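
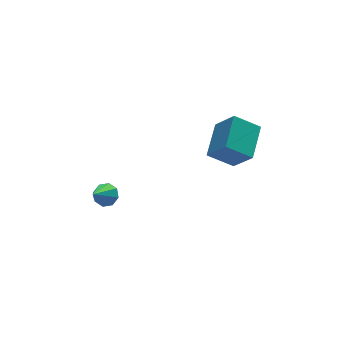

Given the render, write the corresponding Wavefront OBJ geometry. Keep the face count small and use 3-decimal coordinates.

v -2.755 1.289 -2.921
v -2.323 1.21 -2.607
v -3.485 0.731 -2.059
v -2.51 1.571 -2.532
v -2.84 1.767 -2.685
v -3.121 1.682 -2.977
v -3.187 1.367 -3.236
v -3 1.006 -3.311
v -2.67 0.811 -3.158
v -2.389 0.895 -2.866
v 1.349 -3.022 1.795
v 0.444 -2.631 2.444
v 0.94 -2.284 0.78
v 0.036 -1.892 1.429
v 2.204 -1.868 2.291
v 1.3 -1.476 2.94
v 1.796 -1.129 1.276
v 0.891 -0.738 1.925
f 2 1 4
f 2 4 3
f 4 1 5
f 4 5 3
f 5 1 6
f 5 6 3
f 6 1 7
f 6 7 3
f 7 1 8
f 7 8 3
f 8 1 9
f 8 9 3
f 9 1 10
f 9 10 3
f 10 1 2
f 10 2 3
f 12 14 11
f 15 12 11
f 11 14 13
f 13 15 11
f 12 18 14
f 16 12 15
f 16 18 12
f 14 18 13
f 17 15 13
f 13 18 17
f 17 16 15
f 18 16 17



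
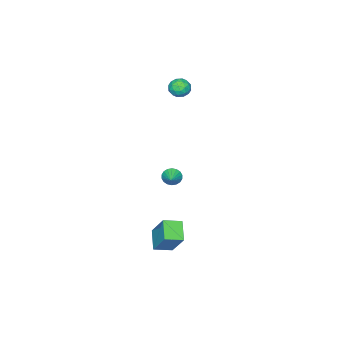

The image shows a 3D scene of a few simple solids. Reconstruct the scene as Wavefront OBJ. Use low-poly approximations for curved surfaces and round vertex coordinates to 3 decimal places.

v -4.313 -2.25 3.542
v -3.858 -1.984 4.04
v -3.482 -2.996 3.18
v -3.027 -2.73 3.678
v -3.603 -3.119 3.885
v -4.116 -2.658 4.109
v -3.224 -2.322 3.111
v -3.737 -1.861 3.335
v -3.184 -2.028 3.774
v -3.418 -2.521 4.252
v -3.922 -2.459 2.968
v -4.156 -2.952 3.446
v -4.158 -2.051 3.822
v -3.182 -2.929 3.398
v -3.52 -3.157 3.519
v -3.252 -3.001 3.812
v -4.311 -2.448 3.863
v -4.043 -2.291 4.156
v -3.893 -2.959 4.065
v -3.297 -2.689 3.064
v -3.029 -2.532 3.357
v -4.088 -1.979 3.408
v -3.82 -1.823 3.701
v -3.447 -2.021 3.155
v -3.495 -1.921 3.959
v -3.006 -2.36 3.746
v -3.122 -2.12 3.413
v -3.424 -1.849 3.544
v -3.632 -2.211 4.24
v -3.144 -2.649 4.027
v -3.483 -2.878 4.149
v -3.785 -2.607 4.28
v -3.237 -2.237 4.083
v -4.196 -2.331 3.193
v -3.708 -2.769 2.98
v -3.555 -2.373 2.94
v -3.857 -2.102 3.071
v -4.334 -2.62 3.474
v -3.845 -3.059 3.261
v -3.916 -3.131 3.676
v -4.218 -2.86 3.807
v -4.103 -2.743 3.137
v -1.901 -1.596 -2.868
v -1.57 -1.679 -3.386
v -1.099 -1.004 -2.452
v -1.712 -1.449 -3.44
v -1.892 -1.248 -3.381
v -2.073 -1.116 -3.22
v -2.22 -1.079 -2.99
v -2.304 -1.145 -2.735
v -2.308 -1.3 -2.507
v -2.231 -1.514 -2.35
v -2.089 -1.744 -2.296
v -1.909 -1.945 -2.355
v -1.728 -2.077 -2.516
v -1.581 -2.114 -2.746
v -1.497 -2.048 -3.001
v -1.493 -1.893 -3.229
v 2.117 0.298 -4.327
v 2.445 1.415 -2.651
v 1.235 0.967 -4.6
v 1.563 2.084 -2.924
v 2.957 1.116 -5.036
v 3.285 2.233 -3.36
v 2.075 1.785 -5.309
v 2.403 2.902 -3.633
f 1 38 17
f 38 12 41
f 17 41 6
f 38 41 17
f 1 17 13
f 17 6 18
f 13 18 2
f 17 18 13
f 1 13 22
f 13 2 23
f 22 23 8
f 13 23 22
f 1 22 34
f 22 8 37
f 34 37 11
f 22 37 34
f 1 34 38
f 34 11 42
f 38 42 12
f 34 42 38
f 2 18 29
f 18 6 32
f 29 32 10
f 18 32 29
f 6 41 19
f 41 12 40
f 19 40 5
f 41 40 19
f 12 42 39
f 42 11 35
f 39 35 3
f 42 35 39
f 11 37 36
f 37 8 24
f 36 24 7
f 37 24 36
f 8 23 28
f 23 2 25
f 28 25 9
f 23 25 28
f 4 30 16
f 30 10 31
f 16 31 5
f 30 31 16
f 4 16 14
f 16 5 15
f 14 15 3
f 16 15 14
f 4 14 21
f 14 3 20
f 21 20 7
f 14 20 21
f 4 21 26
f 21 7 27
f 26 27 9
f 21 27 26
f 4 26 30
f 26 9 33
f 30 33 10
f 26 33 30
f 5 31 19
f 31 10 32
f 19 32 6
f 31 32 19
f 3 15 39
f 15 5 40
f 39 40 12
f 15 40 39
f 7 20 36
f 20 3 35
f 36 35 11
f 20 35 36
f 9 27 28
f 27 7 24
f 28 24 8
f 27 24 28
f 10 33 29
f 33 9 25
f 29 25 2
f 33 25 29
f 44 43 46
f 44 46 45
f 46 43 47
f 46 47 45
f 47 43 48
f 47 48 45
f 48 43 49
f 48 49 45
f 49 43 50
f 49 50 45
f 50 43 51
f 50 51 45
f 51 43 52
f 51 52 45
f 52 43 53
f 52 53 45
f 53 43 54
f 53 54 45
f 54 43 55
f 54 55 45
f 55 43 56
f 55 56 45
f 56 43 57
f 56 57 45
f 57 43 58
f 57 58 45
f 58 43 44
f 58 44 45
f 60 62 59
f 63 60 59
f 59 62 61
f 61 63 59
f 60 66 62
f 64 60 63
f 64 66 60
f 62 66 61
f 65 63 61
f 61 66 65
f 65 64 63
f 66 64 65



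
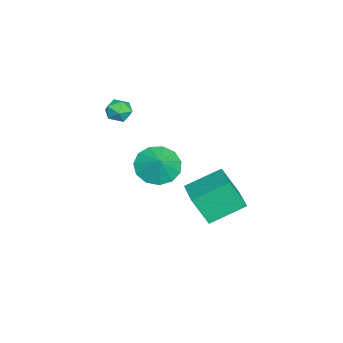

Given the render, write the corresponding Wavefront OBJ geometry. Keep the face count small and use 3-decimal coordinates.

v -3.49 -1.075 -3.883
v -3.056 -0.362 -4.519
v -2.81 -0.825 -3.137
v -3.484 -0.082 -4.222
v -3.915 -0.117 -3.818
v -4.21 -0.457 -3.434
v -4.277 -0.993 -3.193
v -4.094 -1.555 -3.17
v -3.719 -1.965 -3.374
v -3.272 -2.093 -3.74
v -2.894 -1.897 -4.15
v -2.705 -1.441 -4.476
v -2.765 -0.869 -4.614
v 1.138 1.589 -2.987
v 1.137 0.872 -1.669
v 0.483 2.996 -2.222
v 0.481 2.279 -0.905
v 2.619 2.121 -2.695
v 2.617 1.404 -1.378
v 1.963 3.528 -1.931
v 1.962 2.811 -0.613
v -2.377 -1.924 0.188
v -2.12 -2.25 -0.328
v -2.9 -2.81 0.488
v -2.643 -3.136 -0.028
v -2.253 -2.949 0.474
v -1.929 -2.401 0.288
v -3.091 -2.659 -0.128
v -2.767 -2.111 -0.314
v -2.561 -2.705 -0.523
v -2.043 -2.884 -0.151
v -2.977 -2.176 0.311
v -2.459 -2.355 0.683
f 2 1 4
f 2 4 3
f 4 1 5
f 4 5 3
f 5 1 6
f 5 6 3
f 6 1 7
f 6 7 3
f 7 1 8
f 7 8 3
f 8 1 9
f 8 9 3
f 9 1 10
f 9 10 3
f 10 1 11
f 10 11 3
f 11 1 12
f 11 12 3
f 12 1 13
f 12 13 3
f 13 1 2
f 13 2 3
f 15 17 14
f 18 15 14
f 14 17 16
f 16 18 14
f 15 21 17
f 19 15 18
f 19 21 15
f 17 21 16
f 20 18 16
f 16 21 20
f 20 19 18
f 21 19 20
f 22 33 27
f 22 27 23
f 22 23 29
f 22 29 32
f 22 32 33
f 23 27 31
f 27 33 26
f 33 32 24
f 32 29 28
f 29 23 30
f 25 31 26
f 25 26 24
f 25 24 28
f 25 28 30
f 25 30 31
f 26 31 27
f 24 26 33
f 28 24 32
f 30 28 29
f 31 30 23



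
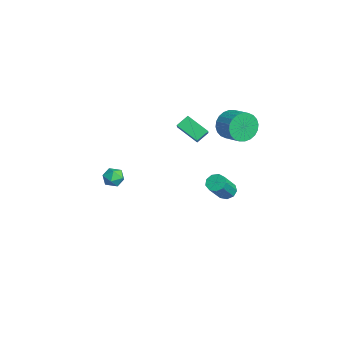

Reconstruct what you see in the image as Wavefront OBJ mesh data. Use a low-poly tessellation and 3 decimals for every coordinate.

v -3.802 0.683 1.035
v -4.038 1.373 1.546
v -4.633 0.916 0.337
v -4.869 1.606 0.847
v -2.871 1.594 0.233
v -3.107 2.284 0.743
v -3.702 1.827 -0.466
v -3.938 2.517 0.045
v -3.346 3.443 -4.508
v -2.81 3.712 -4.668
v -1.959 2.846 -3.272
v -2.494 2.577 -3.112
v -3.018 3.956 -4.39
v -2.166 3.09 -2.994
v -3.379 3.96 -4.167
v -2.527 3.094 -2.771
v -3.724 3.722 -4.104
v -2.873 2.856 -2.708
v -3.893 3.354 -4.229
v -3.041 2.488 -2.834
v -3.805 3.027 -4.485
v -2.954 2.161 -3.09
v -3.503 2.895 -4.752
v -2.651 2.029 -3.356
v -3.127 3.02 -4.904
v -2.276 2.153 -3.509
v -2.854 3.342 -4.871
v -2.002 2.476 -3.475
v 0.485 -3.228 0.127
v 0.954 -3.399 0.561
v 0.046 -4.201 0.219
v 0.515 -4.372 0.653
v 0.057 -3.924 0.82
v 0.328 -3.322 0.763
v 0.672 -4.278 0.017
v 0.943 -3.676 -0.04
v 1.07 -4.048 0.494
v 0.69 -3.829 0.99
v 0.31 -3.771 -0.21
v -0.07 -3.552 0.286
v -2.493 3.357 1.532
v -2.073 2.996 0.724
v -0.967 3.442 1.1
v -1.387 3.803 1.908
v -2.173 3.346 0.606
v -1.068 3.791 0.982
v -2.323 3.697 0.629
v -1.217 4.142 1.005
v -2.498 3.997 0.789
v -1.392 4.442 1.165
v -2.672 4.199 1.063
v -1.566 4.644 1.439
v -2.819 4.273 1.408
v -1.714 4.718 1.784
v -2.917 4.208 1.772
v -1.811 4.653 2.148
v -2.95 4.013 2.099
v -1.844 4.458 2.475
v -2.913 3.718 2.34
v -1.807 4.164 2.716
v -2.812 3.369 2.458
v -1.707 3.814 2.834
v -2.663 3.018 2.435
v -1.557 3.463 2.811
v -2.488 2.718 2.275
v -1.382 3.163 2.651
v -2.314 2.516 2.001
v -1.208 2.961 2.377
v -2.166 2.442 1.656
v -1.061 2.887 2.032
v -2.069 2.507 1.292
v -0.963 2.952 1.668
v -2.036 2.702 0.965
v -0.93 3.147 1.341
f 2 4 1
f 5 2 1
f 1 4 3
f 3 5 1
f 2 8 4
f 6 2 5
f 6 8 2
f 4 8 3
f 7 5 3
f 3 8 7
f 7 6 5
f 8 6 7
f 10 9 13
f 10 13 11
f 11 13 14
f 11 14 12
f 13 9 15
f 13 15 14
f 14 15 16
f 14 16 12
f 15 9 17
f 15 17 16
f 16 17 18
f 16 18 12
f 17 9 19
f 17 19 18
f 18 19 20
f 18 20 12
f 19 9 21
f 19 21 20
f 20 21 22
f 20 22 12
f 21 9 23
f 21 23 22
f 22 23 24
f 22 24 12
f 23 9 25
f 23 25 24
f 24 25 26
f 24 26 12
f 25 9 27
f 25 27 26
f 26 27 28
f 26 28 12
f 27 9 10
f 27 10 28
f 28 10 11
f 28 11 12
f 29 40 34
f 29 34 30
f 29 30 36
f 29 36 39
f 29 39 40
f 30 34 38
f 34 40 33
f 40 39 31
f 39 36 35
f 36 30 37
f 32 38 33
f 32 33 31
f 32 31 35
f 32 35 37
f 32 37 38
f 33 38 34
f 31 33 40
f 35 31 39
f 37 35 36
f 38 37 30
f 42 41 45
f 42 45 43
f 43 45 46
f 43 46 44
f 45 41 47
f 45 47 46
f 46 47 48
f 46 48 44
f 47 41 49
f 47 49 48
f 48 49 50
f 48 50 44
f 49 41 51
f 49 51 50
f 50 51 52
f 50 52 44
f 51 41 53
f 51 53 52
f 52 53 54
f 52 54 44
f 53 41 55
f 53 55 54
f 54 55 56
f 54 56 44
f 55 41 57
f 55 57 56
f 56 57 58
f 56 58 44
f 57 41 59
f 57 59 58
f 58 59 60
f 58 60 44
f 59 41 61
f 59 61 60
f 60 61 62
f 60 62 44
f 61 41 63
f 61 63 62
f 62 63 64
f 62 64 44
f 63 41 65
f 63 65 64
f 64 65 66
f 64 66 44
f 65 41 67
f 65 67 66
f 66 67 68
f 66 68 44
f 67 41 69
f 67 69 68
f 68 69 70
f 68 70 44
f 69 41 71
f 69 71 70
f 70 71 72
f 70 72 44
f 71 41 73
f 71 73 72
f 72 73 74
f 72 74 44
f 73 41 42
f 73 42 74
f 74 42 43
f 74 43 44



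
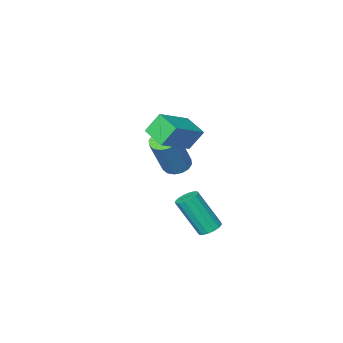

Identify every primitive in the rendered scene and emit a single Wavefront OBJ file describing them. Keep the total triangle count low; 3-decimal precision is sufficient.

v -1.458 -0.742 4.02
v 0.124 -0.322 4.882
v -1.566 0.371 3.676
v 0.016 0.791 4.538
v -0.896 -0.971 3.102
v 0.686 -0.551 3.964
v -1.004 0.142 2.758
v 0.578 0.562 3.62
v -1.677 -1.947 0.621
v -1.229 -2.416 0.5
v -0.374 -2.082 2.378
v -0.823 -1.613 2.499
v -1.088 -2.127 0.385
v -0.233 -1.793 2.263
v -1.105 -1.79 0.333
v -0.25 -1.456 2.21
v -1.275 -1.495 0.358
v -0.42 -1.161 2.236
v -1.553 -1.321 0.453
v -0.698 -0.987 2.331
v -1.865 -1.314 0.594
v -1.01 -0.981 2.472
v -2.126 -1.478 0.742
v -1.271 -1.144 2.62
v -2.267 -1.767 0.857
v -1.412 -1.433 2.735
v -2.25 -2.104 0.91
v -1.395 -1.77 2.787
v -2.08 -2.399 0.884
v -1.225 -2.065 2.762
v -1.802 -2.573 0.789
v -0.947 -2.239 2.667
v -1.49 -2.579 0.648
v -0.635 -2.246 2.526
v -1.532 0.955 -1.781
v -1.028 1.177 -1.883
v -0.344 0.408 -0.18
v -0.848 0.185 -0.079
v -1.171 1.38 -1.734
v -0.487 0.611 -0.031
v -1.411 1.469 -1.598
v -0.727 0.7 0.105
v -1.683 1.421 -1.51
v -0.999 0.651 0.193
v -1.915 1.247 -1.496
v -1.23 0.478 0.207
v -2.044 0.995 -1.558
v -1.36 0.226 0.145
v -2.036 0.732 -1.68
v -1.352 -0.037 0.023
v -1.893 0.529 -1.829
v -1.209 -0.24 -0.126
v -1.653 0.44 -1.965
v -0.969 -0.329 -0.262
v -1.381 0.489 -2.053
v -0.697 -0.281 -0.35
v -1.15 0.662 -2.067
v -0.465 -0.107 -0.364
v -1.02 0.914 -2.005
v -0.336 0.145 -0.302
f 2 4 1
f 5 2 1
f 1 4 3
f 3 5 1
f 2 8 4
f 6 2 5
f 6 8 2
f 4 8 3
f 7 5 3
f 3 8 7
f 7 6 5
f 8 6 7
f 10 9 13
f 10 13 11
f 11 13 14
f 11 14 12
f 13 9 15
f 13 15 14
f 14 15 16
f 14 16 12
f 15 9 17
f 15 17 16
f 16 17 18
f 16 18 12
f 17 9 19
f 17 19 18
f 18 19 20
f 18 20 12
f 19 9 21
f 19 21 20
f 20 21 22
f 20 22 12
f 21 9 23
f 21 23 22
f 22 23 24
f 22 24 12
f 23 9 25
f 23 25 24
f 24 25 26
f 24 26 12
f 25 9 27
f 25 27 26
f 26 27 28
f 26 28 12
f 27 9 29
f 27 29 28
f 28 29 30
f 28 30 12
f 29 9 31
f 29 31 30
f 30 31 32
f 30 32 12
f 31 9 33
f 31 33 32
f 32 33 34
f 32 34 12
f 33 9 10
f 33 10 34
f 34 10 11
f 34 11 12
f 36 35 39
f 36 39 37
f 37 39 40
f 37 40 38
f 39 35 41
f 39 41 40
f 40 41 42
f 40 42 38
f 41 35 43
f 41 43 42
f 42 43 44
f 42 44 38
f 43 35 45
f 43 45 44
f 44 45 46
f 44 46 38
f 45 35 47
f 45 47 46
f 46 47 48
f 46 48 38
f 47 35 49
f 47 49 48
f 48 49 50
f 48 50 38
f 49 35 51
f 49 51 50
f 50 51 52
f 50 52 38
f 51 35 53
f 51 53 52
f 52 53 54
f 52 54 38
f 53 35 55
f 53 55 54
f 54 55 56
f 54 56 38
f 55 35 57
f 55 57 56
f 56 57 58
f 56 58 38
f 57 35 59
f 57 59 58
f 58 59 60
f 58 60 38
f 59 35 36
f 59 36 60
f 60 36 37
f 60 37 38



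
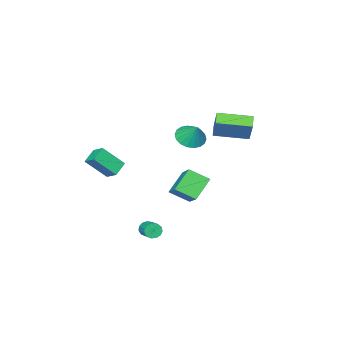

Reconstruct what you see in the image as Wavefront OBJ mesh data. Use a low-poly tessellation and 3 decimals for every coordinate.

v -5.234 2.254 2.392
v -4.773 2.911 3.8
v -4.584 2.775 1.936
v -4.123 3.432 3.343
v -3.777 0.668 2.657
v -3.316 1.325 4.064
v -3.127 1.189 2.2
v -2.666 1.846 3.608
v 0.304 3.664 0.478
v 0.981 2.664 1.147
v 1.358 5.166 1.655
v 2.035 4.167 2.324
v 1.485 3.713 -0.644
v 2.162 2.714 0.025
v 2.539 5.216 0.533
v 3.216 4.216 1.202
v 0.068 -3.753 -0.883
v 1.04 -4.626 0.455
v 0.156 -2.874 -0.373
v 1.128 -3.747 0.965
v 1.012 -3.533 -1.425
v 1.984 -4.406 -0.087
v 1.1 -2.654 -0.915
v 2.072 -3.527 0.423
v 2.4 1.247 -3.462
v 2.569 0.984 -3.01
v 3.008 1.889 -2.646
v 2.84 2.153 -3.098
v 2.797 0.956 -3.217
v 3.237 1.861 -2.853
v 2.9 1.021 -3.503
v 3.339 1.926 -3.138
v 2.844 1.158 -3.775
v 3.283 2.063 -3.411
v 2.647 1.323 -3.948
v 3.086 2.228 -3.584
v 2.371 1.465 -3.967
v 2.811 2.37 -3.602
v 2.105 1.537 -3.825
v 2.545 2.442 -3.461
v 1.933 1.517 -3.568
v 2.372 2.422 -3.204
v 1.909 1.412 -3.278
v 2.348 2.317 -2.914
v 2.041 1.255 -3.046
v 2.48 2.16 -2.682
v 2.287 1.095 -2.946
v 2.726 2 -2.582
v -1.491 0.944 2.585
v -0.769 0.36 2.829
v -1.249 1.716 3.715
v -0.576 0.654 2.587
v -0.564 1.006 2.344
v -0.735 1.345 2.149
v -1.057 1.605 2.041
v -1.464 1.734 2.04
v -1.877 1.706 2.147
v -2.213 1.528 2.341
v -2.406 1.234 2.583
v -2.418 0.882 2.826
v -2.247 0.543 3.021
v -1.925 0.283 3.129
v -1.518 0.154 3.13
v -1.105 0.182 3.023
f 2 4 1
f 5 2 1
f 1 4 3
f 3 5 1
f 2 8 4
f 6 2 5
f 6 8 2
f 4 8 3
f 7 5 3
f 3 8 7
f 7 6 5
f 8 6 7
f 10 12 9
f 13 10 9
f 9 12 11
f 11 13 9
f 10 16 12
f 14 10 13
f 14 16 10
f 12 16 11
f 15 13 11
f 11 16 15
f 15 14 13
f 16 14 15
f 18 20 17
f 21 18 17
f 17 20 19
f 19 21 17
f 18 24 20
f 22 18 21
f 22 24 18
f 20 24 19
f 23 21 19
f 19 24 23
f 23 22 21
f 24 22 23
f 26 25 29
f 26 29 27
f 27 29 30
f 27 30 28
f 29 25 31
f 29 31 30
f 30 31 32
f 30 32 28
f 31 25 33
f 31 33 32
f 32 33 34
f 32 34 28
f 33 25 35
f 33 35 34
f 34 35 36
f 34 36 28
f 35 25 37
f 35 37 36
f 36 37 38
f 36 38 28
f 37 25 39
f 37 39 38
f 38 39 40
f 38 40 28
f 39 25 41
f 39 41 40
f 40 41 42
f 40 42 28
f 41 25 43
f 41 43 42
f 42 43 44
f 42 44 28
f 43 25 45
f 43 45 44
f 44 45 46
f 44 46 28
f 45 25 47
f 45 47 46
f 46 47 48
f 46 48 28
f 47 25 26
f 47 26 48
f 48 26 27
f 48 27 28
f 50 49 52
f 50 52 51
f 52 49 53
f 52 53 51
f 53 49 54
f 53 54 51
f 54 49 55
f 54 55 51
f 55 49 56
f 55 56 51
f 56 49 57
f 56 57 51
f 57 49 58
f 57 58 51
f 58 49 59
f 58 59 51
f 59 49 60
f 59 60 51
f 60 49 61
f 60 61 51
f 61 49 62
f 61 62 51
f 62 49 63
f 62 63 51
f 63 49 64
f 63 64 51
f 64 49 50
f 64 50 51



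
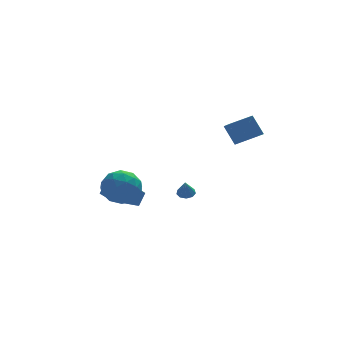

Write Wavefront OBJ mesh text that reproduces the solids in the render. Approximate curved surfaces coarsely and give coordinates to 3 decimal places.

v 2.565 -0.086 0.233
v 2.586 -1.085 0.823
v 2.131 0.536 1.301
v 2.152 -0.463 1.891
v 3.848 0.163 0.609
v 3.869 -0.836 1.199
v 3.414 0.785 1.677
v 3.435 -0.214 2.267
v -4.674 -1.864 -1.259
v -4.191 -1.369 -2.133
v -3.049 -2.231 -0.567
v -2.566 -1.736 -1.441
v -3.128 -1.126 -0.696
v -4.132 -0.9 -1.124
v -3.108 -2.7 -1.576
v -4.112 -2.474 -2.004
v -3.223 -1.886 -2.329
v -3.235 -0.913 -1.785
v -4.005 -2.687 -0.915
v -4.017 -1.714 -0.371
v -4.575 -1.585 -1.757
v -2.665 -2.015 -0.943
v -2.995 -1.657 -0.506
v -2.711 -1.366 -1.019
v -4.541 -1.309 -1.163
v -4.256 -1.018 -1.677
v -3.632 -0.875 -0.833
v -2.984 -2.582 -1.023
v -2.699 -2.291 -1.537
v -4.529 -2.234 -1.681
v -4.245 -1.943 -2.194
v -3.608 -2.725 -1.867
v -3.722 -1.597 -2.385
v -2.767 -1.813 -1.979
v -3.085 -2.38 -2.058
v -3.676 -2.247 -2.31
v -3.729 -1.026 -2.066
v -2.774 -1.241 -1.659
v -3.104 -0.883 -1.221
v -3.695 -0.75 -1.473
v -3.16 -1.329 -2.181
v -4.466 -2.359 -1.041
v -3.511 -2.574 -0.634
v -3.545 -2.85 -1.227
v -4.136 -2.717 -1.479
v -4.473 -1.787 -0.721
v -3.518 -2.003 -0.315
v -3.564 -1.353 -0.39
v -4.155 -1.22 -0.642
v -4.08 -2.271 -0.519
v 0.455 1.834 -3.981
v 0.93 1.65 -3.988
v 0.325 1.466 -3.039
v 0.93 1.975 -3.861
v 0.707 2.234 -3.791
v 0.366 2.306 -3.809
v 0.067 2.157 -3.908
v -0.051 1.857 -4.042
v 0.067 1.546 -4.147
v 0.367 1.37 -4.174
v 0.708 1.411 -4.112
v -3.233 2.995 -4.81
v -4.019 2.386 -3.853
v -2.8 3.481 -4.146
v -3.586 2.873 -3.189
v -2.074 1.747 -4.651
v -2.86 1.139 -3.694
v -1.641 2.234 -3.987
v -2.427 1.625 -3.03
f 2 4 1
f 5 2 1
f 1 4 3
f 3 5 1
f 2 8 4
f 6 2 5
f 6 8 2
f 4 8 3
f 7 5 3
f 3 8 7
f 7 6 5
f 8 6 7
f 9 46 25
f 46 20 49
f 25 49 14
f 46 49 25
f 9 25 21
f 25 14 26
f 21 26 10
f 25 26 21
f 9 21 30
f 21 10 31
f 30 31 16
f 21 31 30
f 9 30 42
f 30 16 45
f 42 45 19
f 30 45 42
f 9 42 46
f 42 19 50
f 46 50 20
f 42 50 46
f 10 26 37
f 26 14 40
f 37 40 18
f 26 40 37
f 14 49 27
f 49 20 48
f 27 48 13
f 49 48 27
f 20 50 47
f 50 19 43
f 47 43 11
f 50 43 47
f 19 45 44
f 45 16 32
f 44 32 15
f 45 32 44
f 16 31 36
f 31 10 33
f 36 33 17
f 31 33 36
f 12 38 24
f 38 18 39
f 24 39 13
f 38 39 24
f 12 24 22
f 24 13 23
f 22 23 11
f 24 23 22
f 12 22 29
f 22 11 28
f 29 28 15
f 22 28 29
f 12 29 34
f 29 15 35
f 34 35 17
f 29 35 34
f 12 34 38
f 34 17 41
f 38 41 18
f 34 41 38
f 13 39 27
f 39 18 40
f 27 40 14
f 39 40 27
f 11 23 47
f 23 13 48
f 47 48 20
f 23 48 47
f 15 28 44
f 28 11 43
f 44 43 19
f 28 43 44
f 17 35 36
f 35 15 32
f 36 32 16
f 35 32 36
f 18 41 37
f 41 17 33
f 37 33 10
f 41 33 37
f 52 51 54
f 52 54 53
f 54 51 55
f 54 55 53
f 55 51 56
f 55 56 53
f 56 51 57
f 56 57 53
f 57 51 58
f 57 58 53
f 58 51 59
f 58 59 53
f 59 51 60
f 59 60 53
f 60 51 61
f 60 61 53
f 61 51 52
f 61 52 53
f 63 65 62
f 66 63 62
f 62 65 64
f 64 66 62
f 63 69 65
f 67 63 66
f 67 69 63
f 65 69 64
f 68 66 64
f 64 69 68
f 68 67 66
f 69 67 68



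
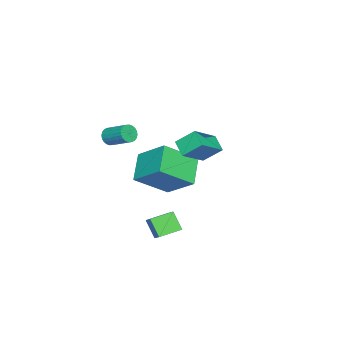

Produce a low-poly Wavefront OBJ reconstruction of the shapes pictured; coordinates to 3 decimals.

v 4.332 2.573 2.721
v 4.096 3.436 3.49
v 2.975 3.011 1.813
v 2.74 3.874 2.583
v 4.86 3.166 2.217
v 4.625 4.029 2.987
v 3.504 3.604 1.31
v 3.268 4.467 2.079
v 2.434 1.386 -3.335
v 2.922 1.847 -2.864
v 2.745 1.984 -4.242
v 3.234 2.444 -3.771
v 3.346 0.616 -3.529
v 3.835 1.076 -3.058
v 3.658 1.213 -4.436
v 4.146 1.674 -3.965
v -0.574 0.811 -2.136
v -0.274 0.608 -2.735
v -0.606 -0.871 -1.584
v 0.085 0.726 -2.356
v 0.059 0.893 -1.848
v -0.339 1.012 -1.508
v -0.874 1.013 -1.536
v -1.233 0.895 -1.916
v -1.206 0.728 -2.424
v -0.809 0.609 -2.764
v 3.343 -1.205 1.754
v 3.647 -1.074 1.352
v 3.96 0.076 1.965
v 3.657 -0.055 2.366
v 3.47 -0.995 1.295
v 3.783 0.155 1.908
v 3.273 -0.948 1.307
v 3.586 0.202 1.92
v 3.086 -0.94 1.387
v 3.4 0.21 2
v 2.939 -0.972 1.523
v 3.253 0.178 2.136
v 2.854 -1.04 1.694
v 3.167 0.11 2.307
v 2.843 -1.133 1.875
v 3.156 0.017 2.487
v 2.908 -1.237 2.036
v 3.221 -0.087 2.649
v 3.04 -1.336 2.155
v 3.353 -0.186 2.768
v 3.217 -1.415 2.212
v 3.53 -0.265 2.825
v 3.414 -1.462 2.2
v 3.727 -0.312 2.813
v 3.6 -1.47 2.12
v 3.914 -0.32 2.733
v 3.747 -1.438 1.984
v 4.061 -0.288 2.597
v 3.833 -1.37 1.813
v 4.146 -0.22 2.426
v 3.844 -1.277 1.633
v 4.157 -0.127 2.245
v 3.779 -1.173 1.471
v 4.092 -0.023 2.084
v 0.054 0.506 -1.616
v 0.461 2.056 -0.453
v 1.4 0.879 -2.585
v 1.807 2.429 -1.422
v 1.273 -0.729 -0.398
v 1.68 0.821 0.765
v 2.619 -0.356 -1.367
v 3.026 1.194 -0.204
f 2 4 1
f 5 2 1
f 1 4 3
f 3 5 1
f 2 8 4
f 6 2 5
f 6 8 2
f 4 8 3
f 7 5 3
f 3 8 7
f 7 6 5
f 8 6 7
f 10 12 9
f 13 10 9
f 9 12 11
f 11 13 9
f 10 16 12
f 14 10 13
f 14 16 10
f 12 16 11
f 15 13 11
f 11 16 15
f 15 14 13
f 16 14 15
f 18 17 20
f 18 20 19
f 20 17 21
f 20 21 19
f 21 17 22
f 21 22 19
f 22 17 23
f 22 23 19
f 23 17 24
f 23 24 19
f 24 17 25
f 24 25 19
f 25 17 26
f 25 26 19
f 26 17 18
f 26 18 19
f 28 27 31
f 28 31 29
f 29 31 32
f 29 32 30
f 31 27 33
f 31 33 32
f 32 33 34
f 32 34 30
f 33 27 35
f 33 35 34
f 34 35 36
f 34 36 30
f 35 27 37
f 35 37 36
f 36 37 38
f 36 38 30
f 37 27 39
f 37 39 38
f 38 39 40
f 38 40 30
f 39 27 41
f 39 41 40
f 40 41 42
f 40 42 30
f 41 27 43
f 41 43 42
f 42 43 44
f 42 44 30
f 43 27 45
f 43 45 44
f 44 45 46
f 44 46 30
f 45 27 47
f 45 47 46
f 46 47 48
f 46 48 30
f 47 27 49
f 47 49 48
f 48 49 50
f 48 50 30
f 49 27 51
f 49 51 50
f 50 51 52
f 50 52 30
f 51 27 53
f 51 53 52
f 52 53 54
f 52 54 30
f 53 27 55
f 53 55 54
f 54 55 56
f 54 56 30
f 55 27 57
f 55 57 56
f 56 57 58
f 56 58 30
f 57 27 59
f 57 59 58
f 58 59 60
f 58 60 30
f 59 27 28
f 59 28 60
f 60 28 29
f 60 29 30
f 62 64 61
f 65 62 61
f 61 64 63
f 63 65 61
f 62 68 64
f 66 62 65
f 66 68 62
f 64 68 63
f 67 65 63
f 63 68 67
f 67 66 65
f 68 66 67



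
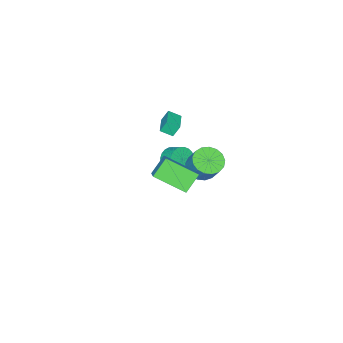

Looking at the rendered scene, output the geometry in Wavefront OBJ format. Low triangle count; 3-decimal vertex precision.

v -3.603 -3.538 -0.355
v -3.93 -3.259 0.436
v -4.035 -2.877 -0.767
v -4.362 -2.599 0.024
v -2.458 -2.681 -0.184
v -2.785 -2.403 0.607
v -2.89 -2.021 -0.596
v -3.217 -1.742 0.195
v -1.462 1.35 -0.597
v -0.859 0.629 -0.288
v -0.574 1.388 0.927
v -1.178 2.11 0.617
v -0.574 0.917 -0.534
v -0.29 1.676 0.68
v -0.493 1.304 -0.795
v -0.209 2.063 0.419
v -0.634 1.702 -1.011
v -0.35 2.461 0.204
v -0.965 2.019 -1.132
v -0.681 2.778 0.083
v -1.409 2.183 -1.13
v -1.125 2.942 0.084
v -1.866 2.156 -1.006
v -1.582 2.915 0.208
v -2.23 1.945 -0.789
v -1.946 2.704 0.425
v -2.418 1.597 -0.528
v -2.134 2.356 0.687
v -2.387 1.193 -0.282
v -2.103 1.952 0.932
v -2.145 0.825 -0.109
v -1.86 1.584 1.105
v -1.745 0.577 -0.048
v -1.461 1.336 1.167
v -1.281 0.507 -0.112
v -0.997 1.266 1.102
v -3.895 -2.938 -4.05
v -3.012 -3.108 -3.857
v -2.961 -2.232 -3.318
v -3.845 -2.062 -3.51
v -2.983 -2.922 -4.162
v -2.932 -2.046 -3.623
v -3.092 -2.738 -4.451
v -3.041 -1.862 -3.912
v -3.324 -2.585 -4.678
v -3.273 -1.709 -4.139
v -3.643 -2.485 -4.809
v -3.592 -1.609 -4.27
v -4 -2.455 -4.825
v -3.949 -1.579 -4.286
v -4.341 -2.498 -4.723
v -4.29 -1.622 -4.184
v -4.615 -2.608 -4.518
v -4.564 -1.732 -3.979
v -4.779 -2.768 -4.242
v -4.728 -1.892 -3.703
v -4.808 -2.954 -3.937
v -4.757 -2.078 -3.398
v -4.699 -3.138 -3.648
v -4.648 -2.262 -3.109
v -4.467 -3.291 -3.421
v -4.416 -2.415 -2.882
v -4.148 -3.391 -3.29
v -4.097 -2.515 -2.751
v -3.791 -3.421 -3.274
v -3.74 -2.545 -2.735
v -3.45 -3.378 -3.376
v -3.399 -2.502 -2.837
v -3.176 -3.268 -3.581
v -3.125 -2.392 -3.042
v 2.988 2.282 3.982
v 3.877 3.175 4.85
v 2.216 3.982 3.022
v 3.104 4.876 3.89
v 3.976 2.204 3.05
v 4.864 3.098 3.918
v 3.203 3.905 2.09
v 4.092 4.798 2.958
f 2 4 1
f 5 2 1
f 1 4 3
f 3 5 1
f 2 8 4
f 6 2 5
f 6 8 2
f 4 8 3
f 7 5 3
f 3 8 7
f 7 6 5
f 8 6 7
f 10 9 13
f 10 13 11
f 11 13 14
f 11 14 12
f 13 9 15
f 13 15 14
f 14 15 16
f 14 16 12
f 15 9 17
f 15 17 16
f 16 17 18
f 16 18 12
f 17 9 19
f 17 19 18
f 18 19 20
f 18 20 12
f 19 9 21
f 19 21 20
f 20 21 22
f 20 22 12
f 21 9 23
f 21 23 22
f 22 23 24
f 22 24 12
f 23 9 25
f 23 25 24
f 24 25 26
f 24 26 12
f 25 9 27
f 25 27 26
f 26 27 28
f 26 28 12
f 27 9 29
f 27 29 28
f 28 29 30
f 28 30 12
f 29 9 31
f 29 31 30
f 30 31 32
f 30 32 12
f 31 9 33
f 31 33 32
f 32 33 34
f 32 34 12
f 33 9 35
f 33 35 34
f 34 35 36
f 34 36 12
f 35 9 10
f 35 10 36
f 36 10 11
f 36 11 12
f 38 37 41
f 38 41 39
f 39 41 42
f 39 42 40
f 41 37 43
f 41 43 42
f 42 43 44
f 42 44 40
f 43 37 45
f 43 45 44
f 44 45 46
f 44 46 40
f 45 37 47
f 45 47 46
f 46 47 48
f 46 48 40
f 47 37 49
f 47 49 48
f 48 49 50
f 48 50 40
f 49 37 51
f 49 51 50
f 50 51 52
f 50 52 40
f 51 37 53
f 51 53 52
f 52 53 54
f 52 54 40
f 53 37 55
f 53 55 54
f 54 55 56
f 54 56 40
f 55 37 57
f 55 57 56
f 56 57 58
f 56 58 40
f 57 37 59
f 57 59 58
f 58 59 60
f 58 60 40
f 59 37 61
f 59 61 60
f 60 61 62
f 60 62 40
f 61 37 63
f 61 63 62
f 62 63 64
f 62 64 40
f 63 37 65
f 63 65 64
f 64 65 66
f 64 66 40
f 65 37 67
f 65 67 66
f 66 67 68
f 66 68 40
f 67 37 69
f 67 69 68
f 68 69 70
f 68 70 40
f 69 37 38
f 69 38 70
f 70 38 39
f 70 39 40
f 72 74 71
f 75 72 71
f 71 74 73
f 73 75 71
f 72 78 74
f 76 72 75
f 76 78 72
f 74 78 73
f 77 75 73
f 73 78 77
f 77 76 75
f 78 76 77



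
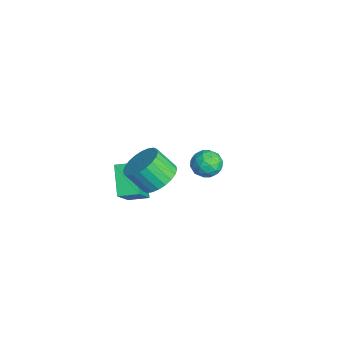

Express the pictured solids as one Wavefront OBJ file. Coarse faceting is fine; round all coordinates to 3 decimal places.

v 2.092 0.723 0.507
v 2.473 1.244 1.03
v 2.169 0.577 1.916
v 1.788 0.057 1.393
v 2.175 1.369 1.021
v 1.87 0.703 1.908
v 1.864 1.397 0.935
v 1.559 0.73 1.821
v 1.588 1.322 0.784
v 1.283 0.655 1.67
v 1.388 1.155 0.59
v 1.084 0.488 1.476
v 1.296 0.923 0.384
v 0.992 0.256 1.27
v 1.325 0.661 0.196
v 1.021 -0.006 1.082
v 1.471 0.408 0.056
v 1.166 -0.259 0.942
v 1.711 0.203 -0.016
v 1.407 -0.464 0.87
v 2.01 0.077 -0.008
v 1.705 -0.589 0.879
v 2.321 0.05 0.079
v 2.016 -0.617 0.965
v 2.597 0.125 0.23
v 2.292 -0.542 1.116
v 2.796 0.292 0.424
v 2.492 -0.375 1.31
v 2.888 0.524 0.63
v 2.584 -0.143 1.516
v 2.859 0.786 0.818
v 2.555 0.119 1.704
v 2.714 1.039 0.958
v 2.409 0.372 1.844
v -1.704 0.17 -4.304
v -2.851 0.272 -3.359
v -1.477 1.01 -4.118
v -2.624 1.112 -3.174
v -0.576 -0.452 -2.866
v -1.723 -0.35 -1.922
v -0.349 0.388 -2.681
v -1.496 0.49 -1.736
v -3.511 4.167 -3.713
v -2.876 4.352 -4.011
v -3.124 3.068 -3.569
v -2.489 3.253 -3.867
v -2.673 3.513 -3.215
v -2.912 4.192 -3.304
v -3.088 3.228 -4.276
v -3.327 3.907 -4.365
v -2.615 3.771 -4.359
v -2.358 3.948 -3.704
v -3.642 3.472 -3.876
v -3.385 3.649 -3.221
v -3.228 4.356 -3.875
v -2.772 3.064 -3.705
v -2.88 3.217 -3.322
v -2.507 3.326 -3.498
v -3.249 4.262 -3.459
v -2.875 4.371 -3.635
v -2.756 3.878 -3.167
v -3.125 3.049 -3.945
v -2.751 3.158 -4.121
v -3.493 4.094 -4.082
v -3.12 4.203 -4.258
v -3.244 3.542 -4.413
v -2.701 4.123 -4.255
v -2.473 3.477 -4.17
v -2.825 3.463 -4.41
v -2.966 3.862 -4.462
v -2.55 4.227 -3.869
v -2.322 3.581 -3.785
v -2.43 3.734 -3.402
v -2.571 4.133 -3.454
v -2.396 3.886 -4.074
v -3.678 3.839 -3.795
v -3.45 3.193 -3.711
v -3.429 3.287 -4.126
v -3.57 3.686 -4.178
v -3.527 3.943 -3.41
v -3.299 3.297 -3.325
v -3.034 3.558 -3.118
v -3.175 3.957 -3.17
v -3.604 3.534 -3.506
f 2 1 5
f 2 5 3
f 3 5 6
f 3 6 4
f 5 1 7
f 5 7 6
f 6 7 8
f 6 8 4
f 7 1 9
f 7 9 8
f 8 9 10
f 8 10 4
f 9 1 11
f 9 11 10
f 10 11 12
f 10 12 4
f 11 1 13
f 11 13 12
f 12 13 14
f 12 14 4
f 13 1 15
f 13 15 14
f 14 15 16
f 14 16 4
f 15 1 17
f 15 17 16
f 16 17 18
f 16 18 4
f 17 1 19
f 17 19 18
f 18 19 20
f 18 20 4
f 19 1 21
f 19 21 20
f 20 21 22
f 20 22 4
f 21 1 23
f 21 23 22
f 22 23 24
f 22 24 4
f 23 1 25
f 23 25 24
f 24 25 26
f 24 26 4
f 25 1 27
f 25 27 26
f 26 27 28
f 26 28 4
f 27 1 29
f 27 29 28
f 28 29 30
f 28 30 4
f 29 1 31
f 29 31 30
f 30 31 32
f 30 32 4
f 31 1 33
f 31 33 32
f 32 33 34
f 32 34 4
f 33 1 2
f 33 2 34
f 34 2 3
f 34 3 4
f 36 38 35
f 39 36 35
f 35 38 37
f 37 39 35
f 36 42 38
f 40 36 39
f 40 42 36
f 38 42 37
f 41 39 37
f 37 42 41
f 41 40 39
f 42 40 41
f 43 80 59
f 80 54 83
f 59 83 48
f 80 83 59
f 43 59 55
f 59 48 60
f 55 60 44
f 59 60 55
f 43 55 64
f 55 44 65
f 64 65 50
f 55 65 64
f 43 64 76
f 64 50 79
f 76 79 53
f 64 79 76
f 43 76 80
f 76 53 84
f 80 84 54
f 76 84 80
f 44 60 71
f 60 48 74
f 71 74 52
f 60 74 71
f 48 83 61
f 83 54 82
f 61 82 47
f 83 82 61
f 54 84 81
f 84 53 77
f 81 77 45
f 84 77 81
f 53 79 78
f 79 50 66
f 78 66 49
f 79 66 78
f 50 65 70
f 65 44 67
f 70 67 51
f 65 67 70
f 46 72 58
f 72 52 73
f 58 73 47
f 72 73 58
f 46 58 56
f 58 47 57
f 56 57 45
f 58 57 56
f 46 56 63
f 56 45 62
f 63 62 49
f 56 62 63
f 46 63 68
f 63 49 69
f 68 69 51
f 63 69 68
f 46 68 72
f 68 51 75
f 72 75 52
f 68 75 72
f 47 73 61
f 73 52 74
f 61 74 48
f 73 74 61
f 45 57 81
f 57 47 82
f 81 82 54
f 57 82 81
f 49 62 78
f 62 45 77
f 78 77 53
f 62 77 78
f 51 69 70
f 69 49 66
f 70 66 50
f 69 66 70
f 52 75 71
f 75 51 67
f 71 67 44
f 75 67 71



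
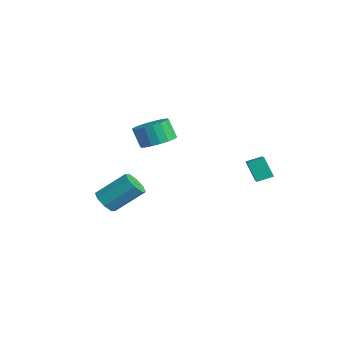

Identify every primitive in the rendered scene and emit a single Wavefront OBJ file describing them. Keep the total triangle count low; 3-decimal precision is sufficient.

v 0.923 -3.595 -1.56
v 1.645 -3.921 -1.445
v 2.118 -2.412 -0.126
v 1.397 -2.085 -0.24
v 1.641 -3.518 -1.905
v 2.114 -2.008 -0.586
v 1.217 -3.159 -2.163
v 1.69 -1.65 -0.844
v 0.621 -3.056 -2.068
v 1.094 -1.546 -0.748
v 0.202 -3.268 -1.674
v 0.675 -1.759 -0.355
v 0.206 -3.672 -1.214
v 0.679 -2.162 0.105
v 0.63 -4.03 -0.956
v 1.103 -2.521 0.363
v 1.226 -4.134 -1.052
v 1.699 -2.624 0.268
v -0.694 0.064 1.438
v 0.228 0.241 1.862
v -0.264 -0.028 3.046
v -1.186 -0.204 2.622
v 0.03 0.654 1.873
v -0.462 0.385 3.057
v -0.311 0.95 1.798
v -0.804 0.682 2.982
v -0.729 1.071 1.652
v -1.221 0.803 2.836
v -1.139 0.993 1.463
v -1.632 0.724 2.647
v -1.461 0.73 1.27
v -1.954 0.462 2.454
v -1.631 0.336 1.11
v -2.124 0.068 2.293
v -1.616 -0.112 1.014
v -2.108 -0.381 2.198
v -1.418 -0.525 1.003
v -1.91 -0.794 2.187
v -1.076 -0.822 1.078
v -1.569 -1.09 2.262
v -0.659 -0.943 1.224
v -1.151 -1.211 2.408
v -0.248 -0.864 1.413
v -0.741 -1.133 2.597
v 0.074 -0.602 1.606
v -0.419 -0.87 2.79
v 0.244 -0.208 1.767
v -0.249 -0.476 2.95
v 3.507 3.704 -0.212
v 2.898 3.433 0.939
v 3.703 4.56 0.094
v 3.094 4.289 1.245
v 4.526 3.311 0.235
v 3.917 3.04 1.386
v 4.722 4.167 0.541
v 4.113 3.896 1.692
f 2 1 5
f 2 5 3
f 3 5 6
f 3 6 4
f 5 1 7
f 5 7 6
f 6 7 8
f 6 8 4
f 7 1 9
f 7 9 8
f 8 9 10
f 8 10 4
f 9 1 11
f 9 11 10
f 10 11 12
f 10 12 4
f 11 1 13
f 11 13 12
f 12 13 14
f 12 14 4
f 13 1 15
f 13 15 14
f 14 15 16
f 14 16 4
f 15 1 17
f 15 17 16
f 16 17 18
f 16 18 4
f 17 1 2
f 17 2 18
f 18 2 3
f 18 3 4
f 20 19 23
f 20 23 21
f 21 23 24
f 21 24 22
f 23 19 25
f 23 25 24
f 24 25 26
f 24 26 22
f 25 19 27
f 25 27 26
f 26 27 28
f 26 28 22
f 27 19 29
f 27 29 28
f 28 29 30
f 28 30 22
f 29 19 31
f 29 31 30
f 30 31 32
f 30 32 22
f 31 19 33
f 31 33 32
f 32 33 34
f 32 34 22
f 33 19 35
f 33 35 34
f 34 35 36
f 34 36 22
f 35 19 37
f 35 37 36
f 36 37 38
f 36 38 22
f 37 19 39
f 37 39 38
f 38 39 40
f 38 40 22
f 39 19 41
f 39 41 40
f 40 41 42
f 40 42 22
f 41 19 43
f 41 43 42
f 42 43 44
f 42 44 22
f 43 19 45
f 43 45 44
f 44 45 46
f 44 46 22
f 45 19 47
f 45 47 46
f 46 47 48
f 46 48 22
f 47 19 20
f 47 20 48
f 48 20 21
f 48 21 22
f 50 52 49
f 53 50 49
f 49 52 51
f 51 53 49
f 50 56 52
f 54 50 53
f 54 56 50
f 52 56 51
f 55 53 51
f 51 56 55
f 55 54 53
f 56 54 55



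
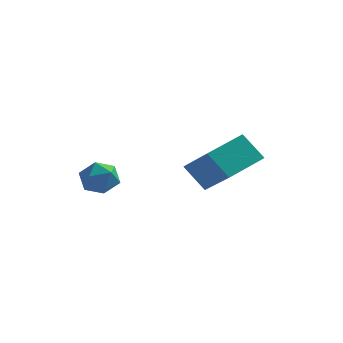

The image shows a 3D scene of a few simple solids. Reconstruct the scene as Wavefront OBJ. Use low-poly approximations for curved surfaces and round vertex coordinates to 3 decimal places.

v -0.242 -0.477 -1.94
v 0.037 -0.783 -2.497
v -1.217 -0.997 -2.143
v -0.938 -1.303 -2.7
v -0.727 -1.482 -2.063
v -0.125 -1.161 -1.938
v -1.055 -0.619 -2.702
v -0.453 -0.298 -2.577
v -0.465 -0.871 -2.968
v -0.263 -1.404 -2.573
v -0.917 -0.376 -2.067
v -0.715 -0.909 -1.672
v 3.162 0.346 -2.365
v 2.424 0.492 -1.482
v 2.085 1.502 -3.456
v 1.347 1.648 -2.573
v 3.973 1.552 -1.887
v 3.235 1.698 -1.004
v 2.896 2.708 -2.978
v 2.158 2.854 -2.095
f 1 12 6
f 1 6 2
f 1 2 8
f 1 8 11
f 1 11 12
f 2 6 10
f 6 12 5
f 12 11 3
f 11 8 7
f 8 2 9
f 4 10 5
f 4 5 3
f 4 3 7
f 4 7 9
f 4 9 10
f 5 10 6
f 3 5 12
f 7 3 11
f 9 7 8
f 10 9 2
f 14 16 13
f 17 14 13
f 13 16 15
f 15 17 13
f 14 20 16
f 18 14 17
f 18 20 14
f 16 20 15
f 19 17 15
f 15 20 19
f 19 18 17
f 20 18 19



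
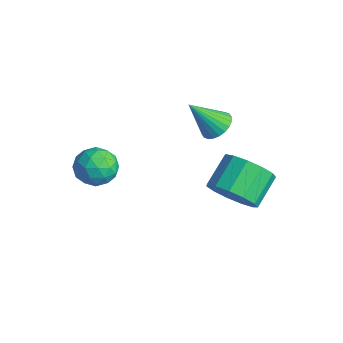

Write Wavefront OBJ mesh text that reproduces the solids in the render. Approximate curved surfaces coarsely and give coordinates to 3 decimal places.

v -2.321 0.213 -1.897
v -1.699 0.606 -1.897
v -1.741 -0.706 -2.383
v -1.119 -0.313 -2.383
v -1.411 -0.539 -1.746
v -1.77 0.029 -1.446
v -1.67 -0.129 -2.834
v -2.029 0.439 -2.534
v -1.297 0.395 -2.476
v -1.136 0.141 -1.804
v -2.304 -0.241 -2.476
v -2.143 -0.495 -1.804
v -2.061 0.491 -1.855
v -1.379 -0.591 -2.425
v -1.551 -0.723 -2.051
v -1.185 -0.493 -2.051
v -2.103 0.151 -1.589
v -1.737 0.382 -1.589
v -1.568 -0.291 -1.501
v -1.703 -0.482 -2.691
v -1.337 -0.251 -2.691
v -2.255 0.393 -2.229
v -1.889 0.623 -2.229
v -1.872 0.191 -2.779
v -1.459 0.597 -2.195
v -1.118 0.057 -2.48
v -1.442 0.165 -2.745
v -1.653 0.499 -2.569
v -1.365 0.448 -1.8
v -1.023 -0.093 -2.085
v -1.195 -0.226 -1.711
v -1.406 0.109 -1.535
v -1.128 0.324 -2.14
v -2.417 -0.007 -2.195
v -2.075 -0.548 -2.48
v -2.034 -0.209 -2.745
v -2.245 0.126 -2.569
v -2.322 -0.157 -1.8
v -1.981 -0.697 -2.085
v -1.787 -0.599 -1.711
v -1.998 -0.265 -1.535
v -2.312 -0.424 -2.14
v -1.121 3.751 -1.285
v -0.771 4.069 -0.949
v -1.439 2.949 -0.195
v -0.967 4.179 -0.925
v -1.187 4.224 -0.956
v -1.396 4.197 -1.037
v -1.564 4.102 -1.156
v -1.664 3.954 -1.294
v -1.682 3.775 -1.431
v -1.614 3.592 -1.546
v -1.471 3.433 -1.621
v -1.275 3.323 -1.645
v -1.055 3.278 -1.614
v -0.846 3.305 -1.533
v -0.678 3.4 -1.414
v -0.578 3.548 -1.276
v -0.56 3.727 -1.139
v -0.628 3.91 -1.024
v 1.671 2.703 -1.944
v 2.357 2.71 -1.442
v 1.875 3.584 -0.795
v 1.189 3.577 -1.296
v 2.445 3.02 -1.796
v 1.963 3.895 -1.148
v 2.288 3.23 -2.197
v 1.806 4.105 -1.549
v 1.934 3.273 -2.517
v 1.452 4.147 -1.869
v 1.497 3.134 -2.655
v 1.015 4.008 -2.008
v 1.115 2.859 -2.568
v 0.633 3.733 -1.92
v 0.91 2.534 -2.282
v 0.428 3.408 -1.634
v 0.946 2.263 -1.889
v 0.464 3.137 -1.241
v 1.212 2.131 -1.513
v 0.73 3.005 -0.866
v 1.624 2.181 -1.274
v 1.142 3.055 -0.627
v 2.051 2.397 -1.248
v 1.569 3.271 -0.6
f 1 38 17
f 38 12 41
f 17 41 6
f 38 41 17
f 1 17 13
f 17 6 18
f 13 18 2
f 17 18 13
f 1 13 22
f 13 2 23
f 22 23 8
f 13 23 22
f 1 22 34
f 22 8 37
f 34 37 11
f 22 37 34
f 1 34 38
f 34 11 42
f 38 42 12
f 34 42 38
f 2 18 29
f 18 6 32
f 29 32 10
f 18 32 29
f 6 41 19
f 41 12 40
f 19 40 5
f 41 40 19
f 12 42 39
f 42 11 35
f 39 35 3
f 42 35 39
f 11 37 36
f 37 8 24
f 36 24 7
f 37 24 36
f 8 23 28
f 23 2 25
f 28 25 9
f 23 25 28
f 4 30 16
f 30 10 31
f 16 31 5
f 30 31 16
f 4 16 14
f 16 5 15
f 14 15 3
f 16 15 14
f 4 14 21
f 14 3 20
f 21 20 7
f 14 20 21
f 4 21 26
f 21 7 27
f 26 27 9
f 21 27 26
f 4 26 30
f 26 9 33
f 30 33 10
f 26 33 30
f 5 31 19
f 31 10 32
f 19 32 6
f 31 32 19
f 3 15 39
f 15 5 40
f 39 40 12
f 15 40 39
f 7 20 36
f 20 3 35
f 36 35 11
f 20 35 36
f 9 27 28
f 27 7 24
f 28 24 8
f 27 24 28
f 10 33 29
f 33 9 25
f 29 25 2
f 33 25 29
f 44 43 46
f 44 46 45
f 46 43 47
f 46 47 45
f 47 43 48
f 47 48 45
f 48 43 49
f 48 49 45
f 49 43 50
f 49 50 45
f 50 43 51
f 50 51 45
f 51 43 52
f 51 52 45
f 52 43 53
f 52 53 45
f 53 43 54
f 53 54 45
f 54 43 55
f 54 55 45
f 55 43 56
f 55 56 45
f 56 43 57
f 56 57 45
f 57 43 58
f 57 58 45
f 58 43 59
f 58 59 45
f 59 43 60
f 59 60 45
f 60 43 44
f 60 44 45
f 62 61 65
f 62 65 63
f 63 65 66
f 63 66 64
f 65 61 67
f 65 67 66
f 66 67 68
f 66 68 64
f 67 61 69
f 67 69 68
f 68 69 70
f 68 70 64
f 69 61 71
f 69 71 70
f 70 71 72
f 70 72 64
f 71 61 73
f 71 73 72
f 72 73 74
f 72 74 64
f 73 61 75
f 73 75 74
f 74 75 76
f 74 76 64
f 75 61 77
f 75 77 76
f 76 77 78
f 76 78 64
f 77 61 79
f 77 79 78
f 78 79 80
f 78 80 64
f 79 61 81
f 79 81 80
f 80 81 82
f 80 82 64
f 81 61 83
f 81 83 82
f 82 83 84
f 82 84 64
f 83 61 62
f 83 62 84
f 84 62 63
f 84 63 64



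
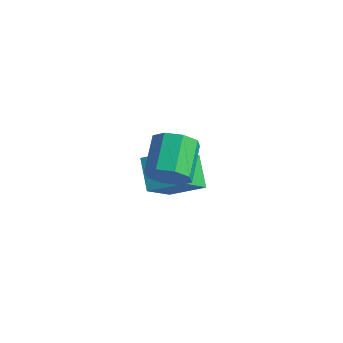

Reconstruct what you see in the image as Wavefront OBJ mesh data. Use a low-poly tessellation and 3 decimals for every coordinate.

v -0.556 -0.731 -4.561
v -0.479 -1.757 -3.511
v -1.145 -0.202 -4.001
v -1.069 -1.229 -2.951
v 0.229 -0.271 -4.169
v 0.305 -1.298 -3.119
v -0.361 0.257 -3.609
v -0.284 -0.769 -2.559
v 0.781 -2.608 -1.493
v 1.068 -2.735 -1.005
v 0.667 -1.859 -0.54
v 0.379 -1.732 -1.027
v 1.305 -2.48 -1.281
v 0.904 -1.604 -0.816
v 1.235 -2.3 -1.68
v 0.833 -1.424 -1.215
v 0.899 -2.3 -1.97
v 0.497 -1.424 -1.505
v 0.493 -2.481 -1.98
v 0.092 -1.605 -1.515
v 0.256 -2.736 -1.704
v -0.145 -1.86 -1.239
v 0.327 -2.916 -1.305
v -0.075 -2.04 -0.84
v 0.663 -2.916 -1.015
v 0.261 -2.04 -0.55
f 2 4 1
f 5 2 1
f 1 4 3
f 3 5 1
f 2 8 4
f 6 2 5
f 6 8 2
f 4 8 3
f 7 5 3
f 3 8 7
f 7 6 5
f 8 6 7
f 10 9 13
f 10 13 11
f 11 13 14
f 11 14 12
f 13 9 15
f 13 15 14
f 14 15 16
f 14 16 12
f 15 9 17
f 15 17 16
f 16 17 18
f 16 18 12
f 17 9 19
f 17 19 18
f 18 19 20
f 18 20 12
f 19 9 21
f 19 21 20
f 20 21 22
f 20 22 12
f 21 9 23
f 21 23 22
f 22 23 24
f 22 24 12
f 23 9 25
f 23 25 24
f 24 25 26
f 24 26 12
f 25 9 10
f 25 10 26
f 26 10 11
f 26 11 12



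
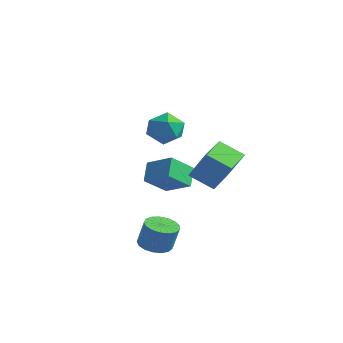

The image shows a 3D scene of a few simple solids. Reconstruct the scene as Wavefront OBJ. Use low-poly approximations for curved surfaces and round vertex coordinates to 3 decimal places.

v 1.209 2.99 -2.742
v 0.093 2.231 -1.919
v 0.453 4.529 -2.348
v -0.663 3.771 -1.525
v 2.403 3.129 -0.995
v 1.287 2.371 -0.172
v 1.647 4.669 -0.601
v 0.531 3.91 0.222
v -2.474 1.581 -1.596
v -0.996 2.015 -0.926
v -2.424 2.998 -2.623
v -0.946 3.431 -1.953
v -1.834 0.869 -2.547
v -0.356 1.302 -1.877
v -1.784 2.285 -3.574
v -0.306 2.719 -2.904
v 1.556 0.237 2.622
v 2.226 0.053 1.805
v 1.574 -1.453 3.015
v 2.244 -1.637 2.198
v 2.583 -1.092 3.058
v 2.572 -0.048 2.815
v 1.228 -1.352 2.005
v 1.217 -0.308 1.762
v 2.024 -0.929 1.424
v 2.861 -0.768 2.074
v 0.939 -0.632 2.746
v 1.776 -0.471 3.396
v 2.973 -2.226 -4.683
v 3.793 -2.474 -4.928
v 4.246 -2.381 -3.501
v 3.427 -2.134 -3.257
v 3.801 -2.049 -4.958
v 4.254 -1.956 -3.531
v 3.62 -1.665 -4.925
v 4.073 -1.572 -3.498
v 3.291 -1.409 -4.837
v 3.744 -1.316 -3.41
v 2.889 -1.341 -4.714
v 3.342 -1.248 -3.287
v 2.506 -1.476 -4.584
v 2.959 -1.383 -3.157
v 2.23 -1.782 -4.476
v 2.684 -1.689 -3.049
v 2.125 -2.191 -4.416
v 2.578 -2.098 -2.989
v 2.214 -2.607 -4.417
v 2.667 -2.514 -2.991
v 2.477 -2.936 -4.48
v 2.93 -2.844 -3.053
v 2.854 -3.103 -4.588
v 3.307 -3.01 -3.162
v 3.258 -3.069 -4.719
v 3.711 -2.976 -3.292
v 3.597 -2.842 -4.841
v 4.05 -2.749 -3.415
f 2 4 1
f 5 2 1
f 1 4 3
f 3 5 1
f 2 8 4
f 6 2 5
f 6 8 2
f 4 8 3
f 7 5 3
f 3 8 7
f 7 6 5
f 8 6 7
f 10 12 9
f 13 10 9
f 9 12 11
f 11 13 9
f 10 16 12
f 14 10 13
f 14 16 10
f 12 16 11
f 15 13 11
f 11 16 15
f 15 14 13
f 16 14 15
f 17 28 22
f 17 22 18
f 17 18 24
f 17 24 27
f 17 27 28
f 18 22 26
f 22 28 21
f 28 27 19
f 27 24 23
f 24 18 25
f 20 26 21
f 20 21 19
f 20 19 23
f 20 23 25
f 20 25 26
f 21 26 22
f 19 21 28
f 23 19 27
f 25 23 24
f 26 25 18
f 30 29 33
f 30 33 31
f 31 33 34
f 31 34 32
f 33 29 35
f 33 35 34
f 34 35 36
f 34 36 32
f 35 29 37
f 35 37 36
f 36 37 38
f 36 38 32
f 37 29 39
f 37 39 38
f 38 39 40
f 38 40 32
f 39 29 41
f 39 41 40
f 40 41 42
f 40 42 32
f 41 29 43
f 41 43 42
f 42 43 44
f 42 44 32
f 43 29 45
f 43 45 44
f 44 45 46
f 44 46 32
f 45 29 47
f 45 47 46
f 46 47 48
f 46 48 32
f 47 29 49
f 47 49 48
f 48 49 50
f 48 50 32
f 49 29 51
f 49 51 50
f 50 51 52
f 50 52 32
f 51 29 53
f 51 53 52
f 52 53 54
f 52 54 32
f 53 29 55
f 53 55 54
f 54 55 56
f 54 56 32
f 55 29 30
f 55 30 56
f 56 30 31
f 56 31 32



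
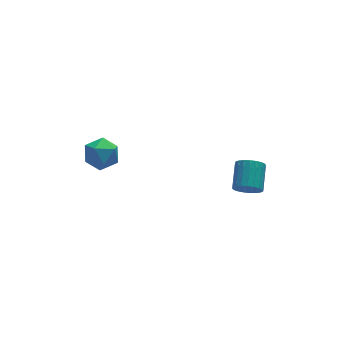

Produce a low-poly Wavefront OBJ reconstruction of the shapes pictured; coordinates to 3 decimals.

v 3.156 -2.858 1.314
v 3.672 -2.79 0.76
v 4.28 -1.594 1.472
v 3.764 -1.662 2.026
v 3.437 -2.608 0.653
v 4.045 -1.411 1.366
v 3.153 -2.469 0.661
v 3.761 -1.272 1.374
v 2.87 -2.397 0.782
v 3.478 -1.2 1.495
v 2.636 -2.405 0.995
v 3.245 -1.208 1.707
v 2.493 -2.491 1.263
v 3.101 -1.294 1.975
v 2.464 -2.641 1.539
v 3.072 -1.444 2.252
v 2.554 -2.829 1.777
v 3.162 -1.632 2.49
v 2.749 -3.021 1.934
v 3.357 -1.824 2.647
v 3.014 -3.186 1.985
v 3.622 -1.989 2.697
v 3.304 -3.294 1.919
v 3.912 -2.097 2.632
v 3.568 -3.327 1.748
v 4.176 -2.13 2.461
v 3.761 -3.278 1.503
v 4.369 -2.081 2.215
v 3.849 -3.157 1.224
v 4.457 -1.961 1.937
v 3.817 -2.985 0.962
v 4.426 -1.788 1.674
v -3.51 2.175 2.388
v -2.601 2.067 2.813
v -3.119 1.053 1.267
v -2.21 0.945 1.692
v -3.035 0.626 2.178
v -3.277 1.32 2.871
v -2.443 1.8 1.209
v -2.685 2.494 1.902
v -1.942 1.836 2.085
v -2.308 1.11 2.683
v -3.412 2.01 1.397
v -3.778 1.284 1.995
f 2 1 5
f 2 5 3
f 3 5 6
f 3 6 4
f 5 1 7
f 5 7 6
f 6 7 8
f 6 8 4
f 7 1 9
f 7 9 8
f 8 9 10
f 8 10 4
f 9 1 11
f 9 11 10
f 10 11 12
f 10 12 4
f 11 1 13
f 11 13 12
f 12 13 14
f 12 14 4
f 13 1 15
f 13 15 14
f 14 15 16
f 14 16 4
f 15 1 17
f 15 17 16
f 16 17 18
f 16 18 4
f 17 1 19
f 17 19 18
f 18 19 20
f 18 20 4
f 19 1 21
f 19 21 20
f 20 21 22
f 20 22 4
f 21 1 23
f 21 23 22
f 22 23 24
f 22 24 4
f 23 1 25
f 23 25 24
f 24 25 26
f 24 26 4
f 25 1 27
f 25 27 26
f 26 27 28
f 26 28 4
f 27 1 29
f 27 29 28
f 28 29 30
f 28 30 4
f 29 1 31
f 29 31 30
f 30 31 32
f 30 32 4
f 31 1 2
f 31 2 32
f 32 2 3
f 32 3 4
f 33 44 38
f 33 38 34
f 33 34 40
f 33 40 43
f 33 43 44
f 34 38 42
f 38 44 37
f 44 43 35
f 43 40 39
f 40 34 41
f 36 42 37
f 36 37 35
f 36 35 39
f 36 39 41
f 36 41 42
f 37 42 38
f 35 37 44
f 39 35 43
f 41 39 40
f 42 41 34



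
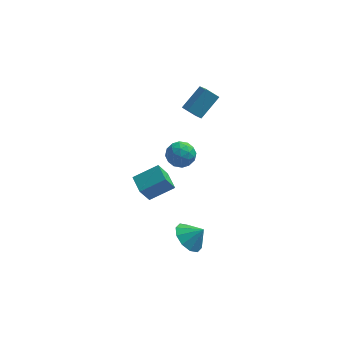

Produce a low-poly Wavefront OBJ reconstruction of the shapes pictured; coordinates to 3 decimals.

v 0.873 2.527 -1.642
v 1.376 2.054 -0.965
v -0.456 1.926 -1.075
v 0.047 1.453 -0.398
v -0.023 2.417 -0.364
v 0.799 2.789 -0.714
v 0.121 1.191 -1.326
v 0.943 1.563 -1.676
v 0.911 1.228 -0.769
v 0.822 1.986 -0.174
v 0.098 1.994 -1.866
v 0.009 2.752 -1.271
v 1.241 2.343 -1.353
v -0.321 1.637 -0.687
v -0.362 2.203 -0.667
v -0.067 1.925 -0.268
v 0.902 2.775 -1.206
v 1.198 2.497 -0.807
v 0.375 2.71 -0.454
v -0.278 1.483 -1.233
v 0.018 1.205 -0.834
v 0.987 2.055 -1.772
v 1.282 1.777 -1.373
v 0.545 1.27 -1.586
v 1.264 1.58 -0.84
v 0.482 1.227 -0.507
v 0.526 1.073 -1.053
v 1.009 1.291 -1.259
v 1.211 2.025 -0.49
v 0.43 1.672 -0.157
v 0.389 2.239 -0.137
v 0.872 2.457 -0.343
v 0.938 1.54 -0.376
v 0.49 2.308 -1.883
v -0.291 1.955 -1.55
v 0.048 1.523 -1.697
v 0.531 1.741 -1.903
v 0.438 2.753 -1.533
v -0.344 2.4 -1.2
v -0.089 2.689 -0.781
v 0.394 2.907 -0.987
v -0.018 2.44 -1.664
v 0.911 -2.806 -4.216
v 1.416 -3.609 -4.752
v 1.769 -2.834 -3.364
v 1.659 -3.023 -4.978
v 1.617 -2.354 -4.913
v 1.304 -1.858 -4.581
v 0.841 -1.723 -4.111
v 0.405 -2.003 -3.68
v 0.162 -2.589 -3.454
v 0.205 -3.258 -3.519
v 0.517 -3.755 -3.851
v 0.98 -3.889 -4.321
v -1.344 -1.695 -1.693
v -1.881 -2.174 -0.4
v -1.768 -0.586 -1.458
v -2.304 -1.065 -0.165
v 0.124 -1.295 -0.935
v -0.412 -1.774 0.358
v -0.299 -0.186 -0.7
v -0.836 -0.665 0.593
v 1.303 2.465 2.269
v 1.633 1.33 3.074
v 0.529 2.657 2.856
v 0.859 1.522 3.661
v 2.341 3.498 3.299
v 2.671 2.363 4.104
v 1.567 3.69 3.886
v 1.897 2.555 4.691
f 1 38 17
f 38 12 41
f 17 41 6
f 38 41 17
f 1 17 13
f 17 6 18
f 13 18 2
f 17 18 13
f 1 13 22
f 13 2 23
f 22 23 8
f 13 23 22
f 1 22 34
f 22 8 37
f 34 37 11
f 22 37 34
f 1 34 38
f 34 11 42
f 38 42 12
f 34 42 38
f 2 18 29
f 18 6 32
f 29 32 10
f 18 32 29
f 6 41 19
f 41 12 40
f 19 40 5
f 41 40 19
f 12 42 39
f 42 11 35
f 39 35 3
f 42 35 39
f 11 37 36
f 37 8 24
f 36 24 7
f 37 24 36
f 8 23 28
f 23 2 25
f 28 25 9
f 23 25 28
f 4 30 16
f 30 10 31
f 16 31 5
f 30 31 16
f 4 16 14
f 16 5 15
f 14 15 3
f 16 15 14
f 4 14 21
f 14 3 20
f 21 20 7
f 14 20 21
f 4 21 26
f 21 7 27
f 26 27 9
f 21 27 26
f 4 26 30
f 26 9 33
f 30 33 10
f 26 33 30
f 5 31 19
f 31 10 32
f 19 32 6
f 31 32 19
f 3 15 39
f 15 5 40
f 39 40 12
f 15 40 39
f 7 20 36
f 20 3 35
f 36 35 11
f 20 35 36
f 9 27 28
f 27 7 24
f 28 24 8
f 27 24 28
f 10 33 29
f 33 9 25
f 29 25 2
f 33 25 29
f 44 43 46
f 44 46 45
f 46 43 47
f 46 47 45
f 47 43 48
f 47 48 45
f 48 43 49
f 48 49 45
f 49 43 50
f 49 50 45
f 50 43 51
f 50 51 45
f 51 43 52
f 51 52 45
f 52 43 53
f 52 53 45
f 53 43 54
f 53 54 45
f 54 43 44
f 54 44 45
f 56 58 55
f 59 56 55
f 55 58 57
f 57 59 55
f 56 62 58
f 60 56 59
f 60 62 56
f 58 62 57
f 61 59 57
f 57 62 61
f 61 60 59
f 62 60 61
f 64 66 63
f 67 64 63
f 63 66 65
f 65 67 63
f 64 70 66
f 68 64 67
f 68 70 64
f 66 70 65
f 69 67 65
f 65 70 69
f 69 68 67
f 70 68 69



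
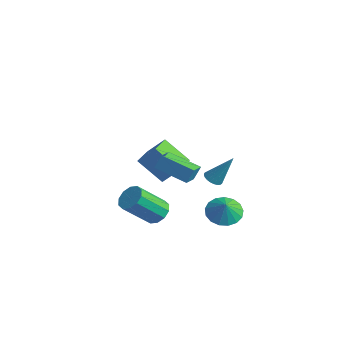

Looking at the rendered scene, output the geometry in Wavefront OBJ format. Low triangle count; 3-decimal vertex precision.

v -3.922 0.166 -2.999
v -3.048 0.712 -1.815
v -4.595 1.381 -3.062
v -3.721 1.927 -1.878
v -2.599 0.833 -4.282
v -1.725 1.379 -3.098
v -3.272 2.048 -4.345
v -2.398 2.594 -3.161
v -0.479 2.649 -3.663
v -0.046 2.903 -3.974
v 0.299 3.391 -1.977
v -0.205 3.07 -3.974
v -0.406 3.172 -3.927
v -0.618 3.195 -3.839
v -0.808 3.135 -3.725
v -0.949 3.001 -3.601
v -1.017 2.813 -3.487
v -1.004 2.601 -3.4
v -0.911 2.395 -3.353
v -0.752 2.229 -3.353
v -0.552 2.126 -3.4
v -0.34 2.104 -3.488
v -0.149 2.164 -3.602
v -0.009 2.298 -3.726
v 0.06 2.486 -3.84
v 0.047 2.698 -3.927
v 2.827 0.608 -3.667
v 3.306 -0.14 -4.148
v 3.273 0.332 -2.793
v 3.61 0.235 -4.185
v 3.734 0.694 -4.103
v 3.651 1.135 -3.921
v 3.378 1.454 -3.681
v 2.98 1.58 -3.438
v 2.546 1.483 -3.248
v 2.177 1.186 -3.153
v 1.957 0.756 -3.177
v 1.936 0.293 -3.312
v 2.119 -0.099 -3.529
v 2.464 -0.328 -3.778
v 2.893 -0.343 -4.001
v -0.132 -1.448 -4.415
v 0.208 -0.951 -3.844
v -0.227 -2.435 -2.294
v -0.568 -2.932 -2.865
v -0.291 -0.838 -3.875
v -0.726 -2.322 -2.325
v -0.73 -0.957 -4.113
v -1.165 -2.442 -2.563
v -0.94 -1.264 -4.466
v -1.375 -2.749 -2.916
v -0.842 -1.641 -4.8
v -1.277 -3.126 -3.249
v -0.473 -1.945 -4.986
v -0.908 -3.429 -3.436
v 0.026 -2.058 -4.955
v -0.409 -3.542 -3.405
v 0.465 -1.938 -4.717
v 0.03 -3.423 -3.167
v 0.675 -1.631 -4.364
v 0.24 -3.116 -2.814
v 0.577 -1.254 -4.031
v 0.142 -2.739 -2.48
v 2.443 -3.69 1.26
v 2.549 -3.31 2.057
v 1.939 -2.814 0.909
v 2.045 -2.434 1.706
v 4.095 -2.966 0.694
v 4.201 -2.586 1.491
v 3.591 -2.09 0.343
v 3.697 -1.71 1.14
f 2 4 1
f 5 2 1
f 1 4 3
f 3 5 1
f 2 8 4
f 6 2 5
f 6 8 2
f 4 8 3
f 7 5 3
f 3 8 7
f 7 6 5
f 8 6 7
f 10 9 12
f 10 12 11
f 12 9 13
f 12 13 11
f 13 9 14
f 13 14 11
f 14 9 15
f 14 15 11
f 15 9 16
f 15 16 11
f 16 9 17
f 16 17 11
f 17 9 18
f 17 18 11
f 18 9 19
f 18 19 11
f 19 9 20
f 19 20 11
f 20 9 21
f 20 21 11
f 21 9 22
f 21 22 11
f 22 9 23
f 22 23 11
f 23 9 24
f 23 24 11
f 24 9 25
f 24 25 11
f 25 9 26
f 25 26 11
f 26 9 10
f 26 10 11
f 28 27 30
f 28 30 29
f 30 27 31
f 30 31 29
f 31 27 32
f 31 32 29
f 32 27 33
f 32 33 29
f 33 27 34
f 33 34 29
f 34 27 35
f 34 35 29
f 35 27 36
f 35 36 29
f 36 27 37
f 36 37 29
f 37 27 38
f 37 38 29
f 38 27 39
f 38 39 29
f 39 27 40
f 39 40 29
f 40 27 41
f 40 41 29
f 41 27 28
f 41 28 29
f 43 42 46
f 43 46 44
f 44 46 47
f 44 47 45
f 46 42 48
f 46 48 47
f 47 48 49
f 47 49 45
f 48 42 50
f 48 50 49
f 49 50 51
f 49 51 45
f 50 42 52
f 50 52 51
f 51 52 53
f 51 53 45
f 52 42 54
f 52 54 53
f 53 54 55
f 53 55 45
f 54 42 56
f 54 56 55
f 55 56 57
f 55 57 45
f 56 42 58
f 56 58 57
f 57 58 59
f 57 59 45
f 58 42 60
f 58 60 59
f 59 60 61
f 59 61 45
f 60 42 62
f 60 62 61
f 61 62 63
f 61 63 45
f 62 42 43
f 62 43 63
f 63 43 44
f 63 44 45
f 65 67 64
f 68 65 64
f 64 67 66
f 66 68 64
f 65 71 67
f 69 65 68
f 69 71 65
f 67 71 66
f 70 68 66
f 66 71 70
f 70 69 68
f 71 69 70



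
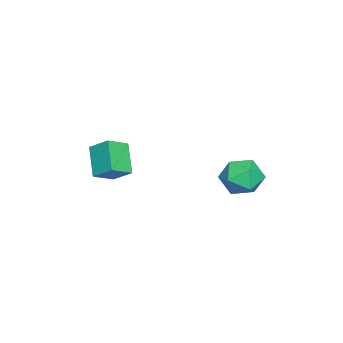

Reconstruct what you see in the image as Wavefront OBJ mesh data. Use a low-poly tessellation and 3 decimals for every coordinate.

v -1.278 -3.241 -1.758
v -1.073 -2.411 -1.148
v -0.287 -2.758 -2.746
v -0.082 -1.929 -2.135
v -0.518 -3.791 -1.265
v -0.313 -2.962 -0.654
v 0.473 -3.309 -2.252
v 0.678 -2.479 -1.642
v -3.368 2.049 -3.355
v -2.578 2.21 -3.909
v -2.482 1.23 -2.331
v -1.692 1.391 -2.885
v -2.109 2.132 -2.4
v -2.656 2.637 -3.033
v -2.404 0.803 -3.207
v -2.951 1.308 -3.84
v -1.982 1.44 -3.817
v -1.8 2.261 -3.319
v -3.26 1.179 -2.921
v -3.078 2 -2.423
f 2 4 1
f 5 2 1
f 1 4 3
f 3 5 1
f 2 8 4
f 6 2 5
f 6 8 2
f 4 8 3
f 7 5 3
f 3 8 7
f 7 6 5
f 8 6 7
f 9 20 14
f 9 14 10
f 9 10 16
f 9 16 19
f 9 19 20
f 10 14 18
f 14 20 13
f 20 19 11
f 19 16 15
f 16 10 17
f 12 18 13
f 12 13 11
f 12 11 15
f 12 15 17
f 12 17 18
f 13 18 14
f 11 13 20
f 15 11 19
f 17 15 16
f 18 17 10



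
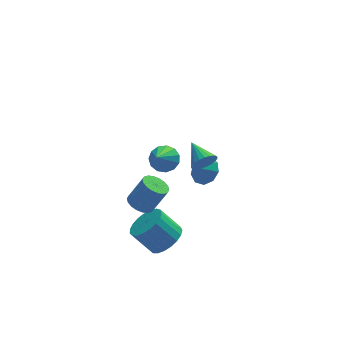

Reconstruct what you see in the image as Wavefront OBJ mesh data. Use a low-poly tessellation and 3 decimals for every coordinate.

v -1.635 -2.319 2.517
v -1.011 -2.119 3.027
v -2.385 -3.561 3.923
v -1.355 -1.813 3.113
v -1.788 -1.669 3.009
v -2.172 -1.731 2.749
v -2.385 -1.98 2.416
v -2.36 -2.337 2.114
v -2.105 -2.688 1.941
v -1.7 -2.922 1.95
v -1.275 -2.965 2.14
v -0.963 -2.803 2.449
v -0.865 -2.487 2.78
v -2.774 -1.604 -1.692
v -2.084 -1.509 -2.084
v -1.235 -1.56 -0.6
v -1.926 -1.656 -0.208
v -2.183 -1.174 -2.015
v -1.334 -1.225 -0.532
v -2.4 -0.924 -1.883
v -1.551 -0.975 -0.399
v -2.69 -0.809 -1.712
v -1.842 -0.86 -0.229
v -2.998 -0.852 -1.538
v -2.149 -0.903 -0.054
v -3.261 -1.044 -1.394
v -2.412 -1.095 0.09
v -3.428 -1.346 -1.309
v -2.579 -1.398 0.175
v -3.465 -1.7 -1.3
v -2.616 -1.751 0.184
v -3.366 -2.035 -1.368
v -2.517 -2.086 0.115
v -3.149 -2.285 -1.501
v -2.3 -2.336 -0.017
v -2.858 -2.4 -1.671
v -2.01 -2.451 -0.188
v -2.551 -2.357 -1.846
v -1.702 -2.408 -0.362
v -2.288 -2.165 -1.99
v -1.439 -2.216 -0.506
v -2.121 -1.862 -2.075
v -1.272 -1.914 -0.591
v 1.396 0.699 -1.231
v 1.932 0.587 -0.647
v 1.064 2.141 -0.649
v 2.117 0.726 -0.886
v 2.178 0.86 -1.184
v 2.104 0.966 -1.491
v 1.907 1.026 -1.752
v 1.621 1.03 -1.923
v 1.297 0.976 -1.975
v 0.99 0.874 -1.898
v 0.753 0.742 -1.705
v 0.627 0.603 -1.431
v 0.634 0.48 -1.122
v 0.773 0.395 -0.831
v 1.019 0.362 -0.61
v 1.331 0.388 -0.497
v 1.654 0.467 -0.51
v -1.729 -3.007 -3.775
v -0.836 -2.671 -3.228
v -1.817 -2.158 -1.939
v -2.711 -2.493 -2.485
v -0.949 -2.296 -3.464
v -1.931 -1.783 -2.174
v -1.198 -2.044 -3.754
v -2.179 -1.531 -2.464
v -1.538 -1.958 -4.047
v -2.52 -1.445 -2.757
v -1.912 -2.054 -4.293
v -2.893 -1.54 -3.003
v -2.254 -2.314 -4.45
v -3.235 -1.801 -3.16
v -2.505 -2.694 -4.489
v -3.486 -2.181 -3.2
v -2.622 -3.128 -4.406
v -3.603 -2.615 -3.116
v -2.585 -3.541 -4.213
v -3.566 -3.028 -2.923
v -2.4 -3.862 -3.945
v -3.381 -3.349 -2.655
v -2.099 -4.035 -3.647
v -3.08 -3.521 -2.357
v -1.734 -4.03 -3.371
v -2.715 -3.516 -2.081
v -1.368 -3.848 -3.165
v -2.349 -3.335 -1.875
v -1.065 -3.521 -3.065
v -2.046 -3.007 -1.775
v -0.876 -3.104 -3.087
v -1.858 -2.591 -1.797
v 2.143 3.178 -4.369
v 2.751 2.505 -4.026
v 1.377 2.882 -3.591
v 2.849 3.08 -3.711
v 2.616 3.702 -3.703
v 2.162 4.078 -4.007
v 1.699 4.033 -4.48
v 1.443 3.588 -4.901
v 1.515 2.951 -5.073
v 1.881 2.421 -4.915
v 2.369 2.244 -4.502
f 2 1 4
f 2 4 3
f 4 1 5
f 4 5 3
f 5 1 6
f 5 6 3
f 6 1 7
f 6 7 3
f 7 1 8
f 7 8 3
f 8 1 9
f 8 9 3
f 9 1 10
f 9 10 3
f 10 1 11
f 10 11 3
f 11 1 12
f 11 12 3
f 12 1 13
f 12 13 3
f 13 1 2
f 13 2 3
f 15 14 18
f 15 18 16
f 16 18 19
f 16 19 17
f 18 14 20
f 18 20 19
f 19 20 21
f 19 21 17
f 20 14 22
f 20 22 21
f 21 22 23
f 21 23 17
f 22 14 24
f 22 24 23
f 23 24 25
f 23 25 17
f 24 14 26
f 24 26 25
f 25 26 27
f 25 27 17
f 26 14 28
f 26 28 27
f 27 28 29
f 27 29 17
f 28 14 30
f 28 30 29
f 29 30 31
f 29 31 17
f 30 14 32
f 30 32 31
f 31 32 33
f 31 33 17
f 32 14 34
f 32 34 33
f 33 34 35
f 33 35 17
f 34 14 36
f 34 36 35
f 35 36 37
f 35 37 17
f 36 14 38
f 36 38 37
f 37 38 39
f 37 39 17
f 38 14 40
f 38 40 39
f 39 40 41
f 39 41 17
f 40 14 42
f 40 42 41
f 41 42 43
f 41 43 17
f 42 14 15
f 42 15 43
f 43 15 16
f 43 16 17
f 45 44 47
f 45 47 46
f 47 44 48
f 47 48 46
f 48 44 49
f 48 49 46
f 49 44 50
f 49 50 46
f 50 44 51
f 50 51 46
f 51 44 52
f 51 52 46
f 52 44 53
f 52 53 46
f 53 44 54
f 53 54 46
f 54 44 55
f 54 55 46
f 55 44 56
f 55 56 46
f 56 44 57
f 56 57 46
f 57 44 58
f 57 58 46
f 58 44 59
f 58 59 46
f 59 44 60
f 59 60 46
f 60 44 45
f 60 45 46
f 62 61 65
f 62 65 63
f 63 65 66
f 63 66 64
f 65 61 67
f 65 67 66
f 66 67 68
f 66 68 64
f 67 61 69
f 67 69 68
f 68 69 70
f 68 70 64
f 69 61 71
f 69 71 70
f 70 71 72
f 70 72 64
f 71 61 73
f 71 73 72
f 72 73 74
f 72 74 64
f 73 61 75
f 73 75 74
f 74 75 76
f 74 76 64
f 75 61 77
f 75 77 76
f 76 77 78
f 76 78 64
f 77 61 79
f 77 79 78
f 78 79 80
f 78 80 64
f 79 61 81
f 79 81 80
f 80 81 82
f 80 82 64
f 81 61 83
f 81 83 82
f 82 83 84
f 82 84 64
f 83 61 85
f 83 85 84
f 84 85 86
f 84 86 64
f 85 61 87
f 85 87 86
f 86 87 88
f 86 88 64
f 87 61 89
f 87 89 88
f 88 89 90
f 88 90 64
f 89 61 91
f 89 91 90
f 90 91 92
f 90 92 64
f 91 61 62
f 91 62 92
f 92 62 63
f 92 63 64
f 94 93 96
f 94 96 95
f 96 93 97
f 96 97 95
f 97 93 98
f 97 98 95
f 98 93 99
f 98 99 95
f 99 93 100
f 99 100 95
f 100 93 101
f 100 101 95
f 101 93 102
f 101 102 95
f 102 93 103
f 102 103 95
f 103 93 94
f 103 94 95



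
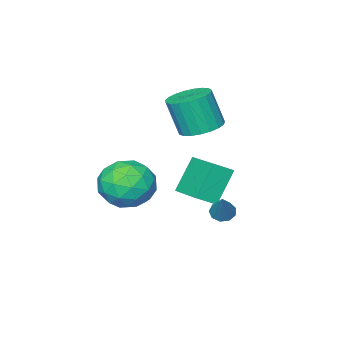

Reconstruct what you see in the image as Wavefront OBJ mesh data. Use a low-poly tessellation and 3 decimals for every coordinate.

v -4.547 -3.402 -2.321
v -3.774 -3.73 -1.815
v -4.124 -1.693 -1.859
v -3.351 -2.021 -1.354
v -3.529 -3.259 -3.786
v -2.756 -3.587 -3.281
v -3.106 -1.55 -3.325
v -2.333 -1.878 -2.819
v -3.527 -2.92 0.227
v -2.672 -2.529 0.214
v -2.418 -3.029 1.84
v -3.273 -3.42 1.853
v -2.895 -2.233 0.34
v -2.641 -2.734 1.966
v -3.227 -2.056 0.446
v -2.973 -2.557 2.072
v -3.611 -2.029 0.514
v -3.357 -2.529 2.14
v -3.98 -2.155 0.533
v -3.726 -2.656 2.159
v -4.271 -2.414 0.499
v -4.017 -2.914 2.125
v -4.433 -2.76 0.418
v -4.18 -3.26 2.044
v -4.439 -3.134 0.304
v -4.185 -3.634 1.93
v -4.287 -3.471 0.176
v -4.033 -3.971 1.802
v -4.003 -3.712 0.058
v -3.75 -4.213 1.684
v -3.638 -3.817 -0.032
v -3.384 -4.317 1.594
v -3.253 -3.766 -0.076
v -2.999 -4.267 1.55
v -2.915 -3.569 -0.068
v -2.661 -4.07 1.558
v -2.683 -3.26 -0.009
v -2.429 -3.76 1.616
v -2.597 -2.892 0.09
v -2.343 -3.392 1.716
v 1.101 -1.879 -0.326
v 1.756 -2.335 -1.22
v -0.516 -2.525 -1.18
v 0.139 -2.981 -2.074
v 0.199 -3.466 -0.98
v 1.198 -3.067 -0.452
v 0.042 -1.793 -1.948
v 1.041 -1.394 -1.42
v 1.101 -2.282 -2.223
v 1.199 -3.316 -1.624
v 0.041 -1.544 -0.776
v 0.139 -2.578 -0.177
v 1.57 -2.05 -0.698
v -0.33 -2.81 -1.702
v -0.295 -3.095 -1.059
v 0.09 -3.363 -1.585
v 1.242 -2.48 -0.246
v 1.627 -2.748 -0.772
v 0.713 -3.413 -0.631
v -0.387 -2.112 -1.628
v -0.002 -2.38 -2.154
v 1.15 -1.497 -0.815
v 1.535 -1.765 -1.341
v 0.527 -1.447 -1.769
v 1.571 -2.287 -1.813
v 0.62 -2.667 -2.315
v 0.563 -1.969 -2.241
v 1.15 -1.734 -1.931
v 1.628 -2.895 -1.461
v 0.678 -3.275 -1.963
v 0.713 -3.56 -1.32
v 1.3 -3.325 -1.009
v 1.243 -2.864 -2.05
v 0.562 -1.585 -0.437
v -0.388 -1.965 -0.939
v -0.06 -1.535 -1.391
v 0.527 -1.3 -1.08
v 0.62 -2.193 -0.085
v -0.331 -2.573 -0.587
v 0.09 -3.126 -0.469
v 0.677 -2.891 -0.159
v -0.003 -1.996 -0.35
v -2.297 -0.337 -2.87
v -1.921 -0.696 -2.873
v -1.603 0.377 -1.63
v -1.83 -0.423 -3.082
v -1.957 -0.109 -3.191
v -2.243 0.098 -3.15
v -2.554 0.102 -2.978
v -2.745 -0.099 -2.756
v -2.726 -0.412 -2.587
v -2.507 -0.689 -2.55
v -2.189 -0.801 -2.663
f 2 4 1
f 5 2 1
f 1 4 3
f 3 5 1
f 2 8 4
f 6 2 5
f 6 8 2
f 4 8 3
f 7 5 3
f 3 8 7
f 7 6 5
f 8 6 7
f 10 9 13
f 10 13 11
f 11 13 14
f 11 14 12
f 13 9 15
f 13 15 14
f 14 15 16
f 14 16 12
f 15 9 17
f 15 17 16
f 16 17 18
f 16 18 12
f 17 9 19
f 17 19 18
f 18 19 20
f 18 20 12
f 19 9 21
f 19 21 20
f 20 21 22
f 20 22 12
f 21 9 23
f 21 23 22
f 22 23 24
f 22 24 12
f 23 9 25
f 23 25 24
f 24 25 26
f 24 26 12
f 25 9 27
f 25 27 26
f 26 27 28
f 26 28 12
f 27 9 29
f 27 29 28
f 28 29 30
f 28 30 12
f 29 9 31
f 29 31 30
f 30 31 32
f 30 32 12
f 31 9 33
f 31 33 32
f 32 33 34
f 32 34 12
f 33 9 35
f 33 35 34
f 34 35 36
f 34 36 12
f 35 9 37
f 35 37 36
f 36 37 38
f 36 38 12
f 37 9 39
f 37 39 38
f 38 39 40
f 38 40 12
f 39 9 10
f 39 10 40
f 40 10 11
f 40 11 12
f 41 78 57
f 78 52 81
f 57 81 46
f 78 81 57
f 41 57 53
f 57 46 58
f 53 58 42
f 57 58 53
f 41 53 62
f 53 42 63
f 62 63 48
f 53 63 62
f 41 62 74
f 62 48 77
f 74 77 51
f 62 77 74
f 41 74 78
f 74 51 82
f 78 82 52
f 74 82 78
f 42 58 69
f 58 46 72
f 69 72 50
f 58 72 69
f 46 81 59
f 81 52 80
f 59 80 45
f 81 80 59
f 52 82 79
f 82 51 75
f 79 75 43
f 82 75 79
f 51 77 76
f 77 48 64
f 76 64 47
f 77 64 76
f 48 63 68
f 63 42 65
f 68 65 49
f 63 65 68
f 44 70 56
f 70 50 71
f 56 71 45
f 70 71 56
f 44 56 54
f 56 45 55
f 54 55 43
f 56 55 54
f 44 54 61
f 54 43 60
f 61 60 47
f 54 60 61
f 44 61 66
f 61 47 67
f 66 67 49
f 61 67 66
f 44 66 70
f 66 49 73
f 70 73 50
f 66 73 70
f 45 71 59
f 71 50 72
f 59 72 46
f 71 72 59
f 43 55 79
f 55 45 80
f 79 80 52
f 55 80 79
f 47 60 76
f 60 43 75
f 76 75 51
f 60 75 76
f 49 67 68
f 67 47 64
f 68 64 48
f 67 64 68
f 50 73 69
f 73 49 65
f 69 65 42
f 73 65 69
f 84 83 86
f 84 86 85
f 86 83 87
f 86 87 85
f 87 83 88
f 87 88 85
f 88 83 89
f 88 89 85
f 89 83 90
f 89 90 85
f 90 83 91
f 90 91 85
f 91 83 92
f 91 92 85
f 92 83 93
f 92 93 85
f 93 83 84
f 93 84 85

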